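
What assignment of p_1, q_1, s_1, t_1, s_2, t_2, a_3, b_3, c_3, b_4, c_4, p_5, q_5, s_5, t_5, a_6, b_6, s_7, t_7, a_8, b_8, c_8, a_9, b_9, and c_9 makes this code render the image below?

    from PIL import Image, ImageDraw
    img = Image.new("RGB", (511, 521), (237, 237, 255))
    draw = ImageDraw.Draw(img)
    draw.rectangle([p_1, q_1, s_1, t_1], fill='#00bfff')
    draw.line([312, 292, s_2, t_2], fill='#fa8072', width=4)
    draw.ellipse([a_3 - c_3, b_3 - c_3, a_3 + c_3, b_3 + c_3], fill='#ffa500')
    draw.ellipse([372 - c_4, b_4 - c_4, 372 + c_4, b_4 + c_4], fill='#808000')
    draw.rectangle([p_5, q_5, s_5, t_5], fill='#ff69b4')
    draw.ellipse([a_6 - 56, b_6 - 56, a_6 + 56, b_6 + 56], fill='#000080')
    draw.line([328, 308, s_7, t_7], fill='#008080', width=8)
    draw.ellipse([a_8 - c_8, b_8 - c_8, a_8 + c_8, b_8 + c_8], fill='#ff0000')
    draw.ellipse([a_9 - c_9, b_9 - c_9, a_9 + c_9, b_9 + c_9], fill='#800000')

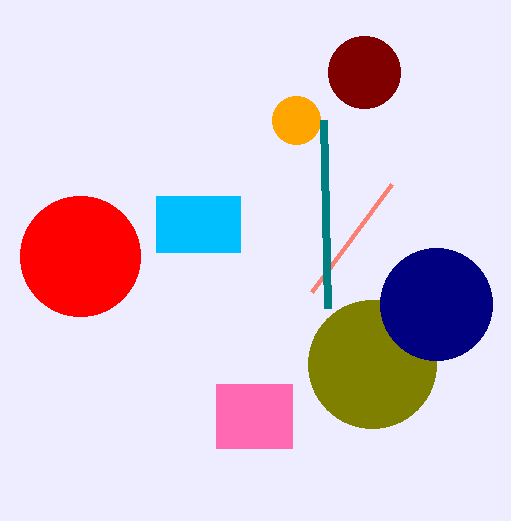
p_1 = 156, q_1 = 196, s_1 = 240, t_1 = 252, s_2 = 392, t_2 = 184, a_3 = 296, b_3 = 120, c_3 = 24, b_4 = 364, c_4 = 64, p_5 = 216, q_5 = 384, s_5 = 292, t_5 = 448, a_6 = 436, b_6 = 304, s_7 = 324, t_7 = 120, a_8 = 80, b_8 = 256, c_8 = 60, a_9 = 364, b_9 = 72, c_9 = 36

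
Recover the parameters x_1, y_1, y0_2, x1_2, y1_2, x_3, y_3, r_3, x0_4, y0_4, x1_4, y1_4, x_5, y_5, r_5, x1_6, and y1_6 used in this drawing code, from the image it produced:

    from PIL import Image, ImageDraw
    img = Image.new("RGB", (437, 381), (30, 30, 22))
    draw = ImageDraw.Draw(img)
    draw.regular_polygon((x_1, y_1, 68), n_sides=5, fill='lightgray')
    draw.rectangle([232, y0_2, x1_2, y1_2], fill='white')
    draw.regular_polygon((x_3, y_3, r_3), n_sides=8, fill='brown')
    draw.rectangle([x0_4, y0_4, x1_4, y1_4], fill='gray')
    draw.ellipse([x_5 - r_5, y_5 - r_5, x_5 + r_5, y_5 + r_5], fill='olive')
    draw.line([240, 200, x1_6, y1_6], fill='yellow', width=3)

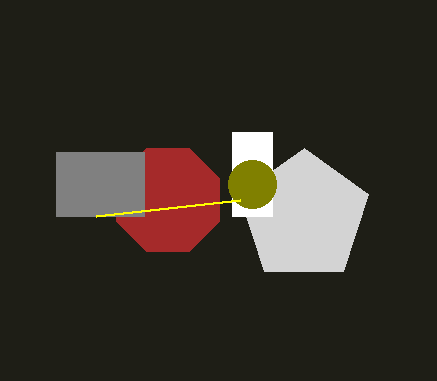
x_1 = 304, y_1 = 216, y0_2 = 132, x1_2 = 272, y1_2 = 216, x_3 = 168, y_3 = 200, r_3 = 56, x0_4 = 56, y0_4 = 152, x1_4 = 144, y1_4 = 216, x_5 = 252, y_5 = 184, r_5 = 24, x1_6 = 96, y1_6 = 216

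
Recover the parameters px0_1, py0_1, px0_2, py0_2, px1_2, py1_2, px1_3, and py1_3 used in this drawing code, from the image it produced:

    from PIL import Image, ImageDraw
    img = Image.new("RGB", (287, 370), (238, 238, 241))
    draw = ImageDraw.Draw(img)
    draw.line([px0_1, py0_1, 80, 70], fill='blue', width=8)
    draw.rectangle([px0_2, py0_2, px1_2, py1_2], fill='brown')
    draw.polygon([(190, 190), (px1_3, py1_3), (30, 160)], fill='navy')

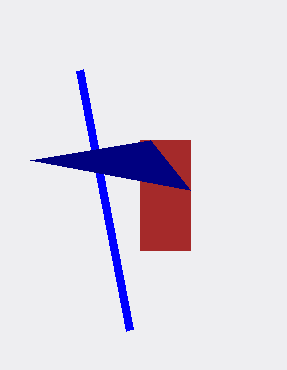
px0_1 = 130
py0_1 = 330
px0_2 = 140
py0_2 = 140
px1_2 = 190
py1_2 = 250
px1_3 = 150
py1_3 = 140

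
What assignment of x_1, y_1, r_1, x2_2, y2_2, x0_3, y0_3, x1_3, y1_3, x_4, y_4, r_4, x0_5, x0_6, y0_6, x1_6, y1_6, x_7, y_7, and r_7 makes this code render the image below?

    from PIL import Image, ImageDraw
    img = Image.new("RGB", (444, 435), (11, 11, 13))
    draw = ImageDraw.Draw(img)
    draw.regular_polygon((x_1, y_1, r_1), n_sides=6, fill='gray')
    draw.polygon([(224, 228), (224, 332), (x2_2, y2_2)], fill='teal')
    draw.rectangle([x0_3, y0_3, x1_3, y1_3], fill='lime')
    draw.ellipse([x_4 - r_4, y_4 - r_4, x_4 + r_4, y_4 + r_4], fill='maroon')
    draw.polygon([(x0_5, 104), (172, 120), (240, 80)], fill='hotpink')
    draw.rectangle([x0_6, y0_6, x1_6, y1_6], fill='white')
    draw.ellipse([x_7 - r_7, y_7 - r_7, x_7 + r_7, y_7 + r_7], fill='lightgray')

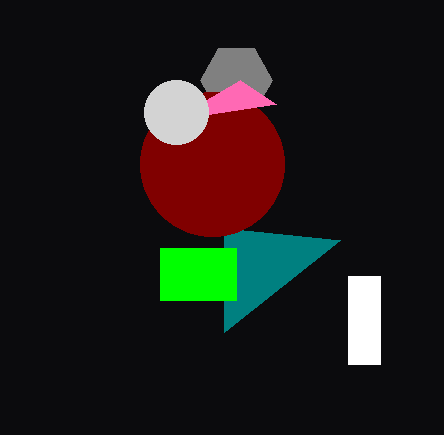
x_1 = 236; y_1 = 80; r_1 = 36; x2_2 = 340; y2_2 = 240; x0_3 = 160; y0_3 = 248; x1_3 = 236; y1_3 = 300; x_4 = 212; y_4 = 164; r_4 = 72; x0_5 = 276; x0_6 = 348; y0_6 = 276; x1_6 = 380; y1_6 = 364; x_7 = 176; y_7 = 112; r_7 = 32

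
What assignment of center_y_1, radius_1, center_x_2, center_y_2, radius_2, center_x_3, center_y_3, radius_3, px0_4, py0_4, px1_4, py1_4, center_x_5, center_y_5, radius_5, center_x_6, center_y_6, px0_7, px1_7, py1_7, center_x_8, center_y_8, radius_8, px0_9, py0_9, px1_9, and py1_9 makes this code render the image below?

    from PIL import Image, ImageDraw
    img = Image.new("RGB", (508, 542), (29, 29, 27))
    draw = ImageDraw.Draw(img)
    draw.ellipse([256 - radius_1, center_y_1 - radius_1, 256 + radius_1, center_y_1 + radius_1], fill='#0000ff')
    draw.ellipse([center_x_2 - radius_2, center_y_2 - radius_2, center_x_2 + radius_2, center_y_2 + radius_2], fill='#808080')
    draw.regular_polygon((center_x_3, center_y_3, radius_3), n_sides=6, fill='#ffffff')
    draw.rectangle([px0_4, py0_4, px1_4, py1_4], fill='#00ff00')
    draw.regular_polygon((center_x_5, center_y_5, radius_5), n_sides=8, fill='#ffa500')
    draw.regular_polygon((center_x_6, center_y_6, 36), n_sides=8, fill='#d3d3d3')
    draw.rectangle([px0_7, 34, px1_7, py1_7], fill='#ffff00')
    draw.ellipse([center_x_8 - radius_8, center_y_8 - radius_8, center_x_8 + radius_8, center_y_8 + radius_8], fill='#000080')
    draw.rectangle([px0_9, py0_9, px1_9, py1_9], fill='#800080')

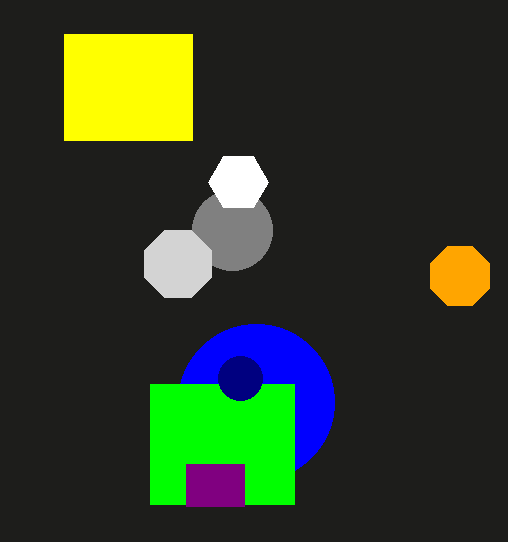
center_y_1 = 402
radius_1 = 78
center_x_2 = 232
center_y_2 = 230
radius_2 = 40
center_x_3 = 238
center_y_3 = 182
radius_3 = 30
px0_4 = 150
py0_4 = 384
px1_4 = 294
py1_4 = 504
center_x_5 = 460
center_y_5 = 276
radius_5 = 32
center_x_6 = 178
center_y_6 = 264
px0_7 = 64
px1_7 = 192
py1_7 = 140
center_x_8 = 240
center_y_8 = 378
radius_8 = 22
px0_9 = 186
py0_9 = 464
px1_9 = 244
py1_9 = 506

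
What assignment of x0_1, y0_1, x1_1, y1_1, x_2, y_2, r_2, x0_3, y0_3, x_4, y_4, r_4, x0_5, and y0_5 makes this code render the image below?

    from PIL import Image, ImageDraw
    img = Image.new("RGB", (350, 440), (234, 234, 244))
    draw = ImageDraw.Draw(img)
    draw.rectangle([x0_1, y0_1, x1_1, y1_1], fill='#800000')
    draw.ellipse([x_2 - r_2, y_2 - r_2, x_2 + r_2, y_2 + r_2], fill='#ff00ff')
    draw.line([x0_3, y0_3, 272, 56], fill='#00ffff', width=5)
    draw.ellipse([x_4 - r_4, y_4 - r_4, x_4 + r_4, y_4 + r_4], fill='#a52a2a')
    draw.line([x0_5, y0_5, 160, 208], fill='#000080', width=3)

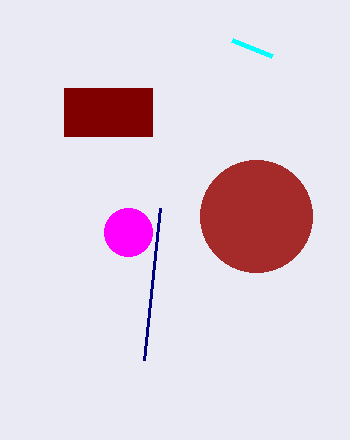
x0_1 = 64
y0_1 = 88
x1_1 = 152
y1_1 = 136
x_2 = 128
y_2 = 232
r_2 = 24
x0_3 = 232
y0_3 = 40
x_4 = 256
y_4 = 216
r_4 = 56
x0_5 = 144
y0_5 = 360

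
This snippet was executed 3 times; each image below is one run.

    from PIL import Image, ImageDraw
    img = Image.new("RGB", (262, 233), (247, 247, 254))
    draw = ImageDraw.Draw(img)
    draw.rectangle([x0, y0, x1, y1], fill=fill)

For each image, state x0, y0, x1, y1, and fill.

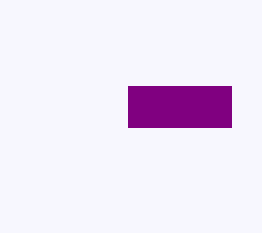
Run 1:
x0 = 128; y0 = 86; x1 = 231; y1 = 127; fill = 'purple'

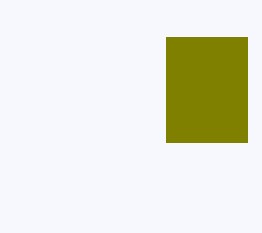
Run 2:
x0 = 166
y0 = 37
x1 = 247
y1 = 142
fill = 'olive'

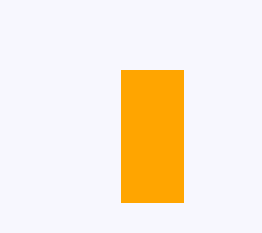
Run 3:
x0 = 121, y0 = 70, x1 = 183, y1 = 202, fill = 'orange'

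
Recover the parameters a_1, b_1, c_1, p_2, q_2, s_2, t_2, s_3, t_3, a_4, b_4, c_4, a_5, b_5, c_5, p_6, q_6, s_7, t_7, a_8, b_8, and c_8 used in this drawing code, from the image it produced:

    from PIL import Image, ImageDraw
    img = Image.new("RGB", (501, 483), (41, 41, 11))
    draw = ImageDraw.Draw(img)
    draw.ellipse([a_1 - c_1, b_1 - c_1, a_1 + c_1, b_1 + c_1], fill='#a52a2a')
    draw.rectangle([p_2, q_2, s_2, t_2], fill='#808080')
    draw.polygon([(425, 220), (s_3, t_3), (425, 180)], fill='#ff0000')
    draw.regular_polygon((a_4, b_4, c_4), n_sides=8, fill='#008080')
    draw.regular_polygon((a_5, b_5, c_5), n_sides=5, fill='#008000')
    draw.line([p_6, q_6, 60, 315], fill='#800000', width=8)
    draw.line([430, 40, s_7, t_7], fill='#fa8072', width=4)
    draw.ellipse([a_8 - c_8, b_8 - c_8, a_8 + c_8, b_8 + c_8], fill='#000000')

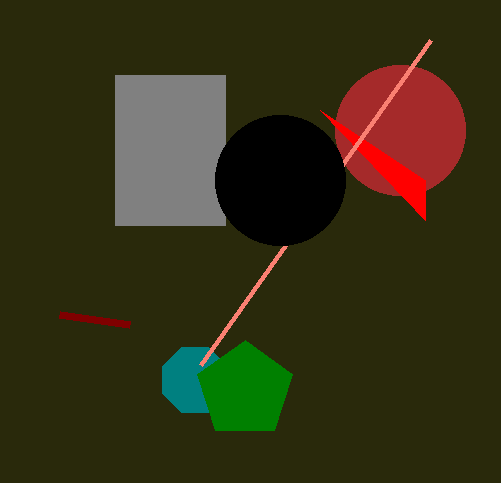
a_1 = 400, b_1 = 130, c_1 = 65, p_2 = 115, q_2 = 75, s_2 = 225, t_2 = 225, s_3 = 320, t_3 = 110, a_4 = 195, b_4 = 380, c_4 = 35, a_5 = 245, b_5 = 390, c_5 = 50, p_6 = 130, q_6 = 325, s_7 = 200, t_7 = 365, a_8 = 280, b_8 = 180, c_8 = 65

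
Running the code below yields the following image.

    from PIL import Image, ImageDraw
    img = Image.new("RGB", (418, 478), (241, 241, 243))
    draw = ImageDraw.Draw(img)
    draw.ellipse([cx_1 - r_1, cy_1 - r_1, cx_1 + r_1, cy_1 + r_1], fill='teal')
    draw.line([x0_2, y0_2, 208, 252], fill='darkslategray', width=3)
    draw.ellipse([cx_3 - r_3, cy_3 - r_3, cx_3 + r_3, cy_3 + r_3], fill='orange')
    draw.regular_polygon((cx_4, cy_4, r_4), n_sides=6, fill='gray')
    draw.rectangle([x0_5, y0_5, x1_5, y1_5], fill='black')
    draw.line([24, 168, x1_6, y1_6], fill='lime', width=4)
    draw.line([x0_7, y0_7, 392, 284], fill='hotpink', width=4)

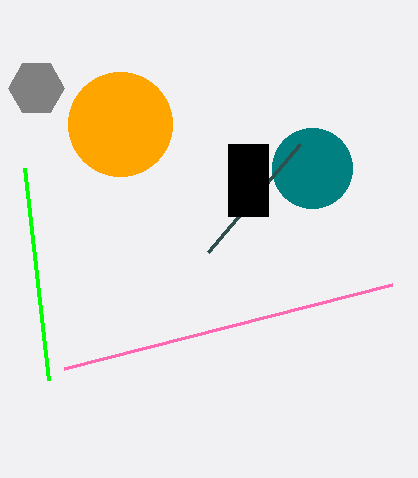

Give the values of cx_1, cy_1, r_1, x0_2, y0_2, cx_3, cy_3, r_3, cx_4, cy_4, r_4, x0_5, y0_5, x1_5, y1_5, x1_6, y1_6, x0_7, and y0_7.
cx_1 = 312; cy_1 = 168; r_1 = 40; x0_2 = 300; y0_2 = 144; cx_3 = 120; cy_3 = 124; r_3 = 52; cx_4 = 36; cy_4 = 88; r_4 = 28; x0_5 = 228; y0_5 = 144; x1_5 = 268; y1_5 = 216; x1_6 = 48; y1_6 = 380; x0_7 = 64; y0_7 = 368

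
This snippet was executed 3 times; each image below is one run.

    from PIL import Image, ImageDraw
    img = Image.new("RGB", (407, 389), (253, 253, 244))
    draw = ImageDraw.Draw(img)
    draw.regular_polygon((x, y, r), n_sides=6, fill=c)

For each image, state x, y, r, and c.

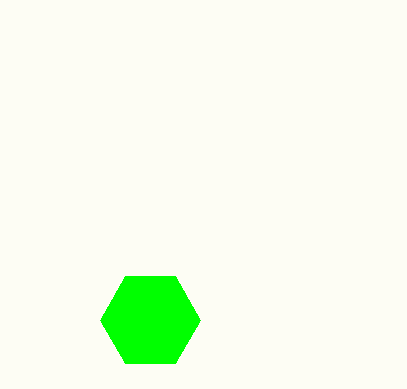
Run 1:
x = 150, y = 320, r = 50, c = 'lime'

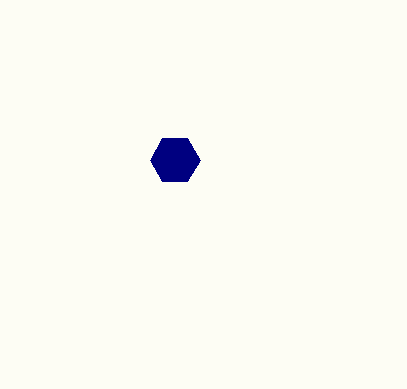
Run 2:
x = 175
y = 160
r = 25
c = 'navy'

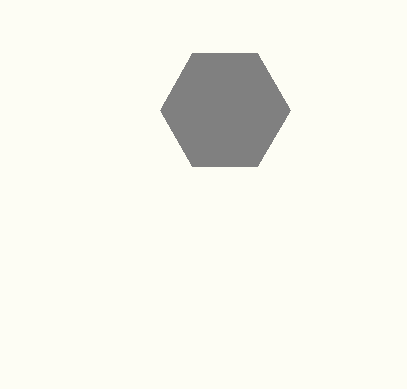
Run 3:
x = 225; y = 110; r = 65; c = 'gray'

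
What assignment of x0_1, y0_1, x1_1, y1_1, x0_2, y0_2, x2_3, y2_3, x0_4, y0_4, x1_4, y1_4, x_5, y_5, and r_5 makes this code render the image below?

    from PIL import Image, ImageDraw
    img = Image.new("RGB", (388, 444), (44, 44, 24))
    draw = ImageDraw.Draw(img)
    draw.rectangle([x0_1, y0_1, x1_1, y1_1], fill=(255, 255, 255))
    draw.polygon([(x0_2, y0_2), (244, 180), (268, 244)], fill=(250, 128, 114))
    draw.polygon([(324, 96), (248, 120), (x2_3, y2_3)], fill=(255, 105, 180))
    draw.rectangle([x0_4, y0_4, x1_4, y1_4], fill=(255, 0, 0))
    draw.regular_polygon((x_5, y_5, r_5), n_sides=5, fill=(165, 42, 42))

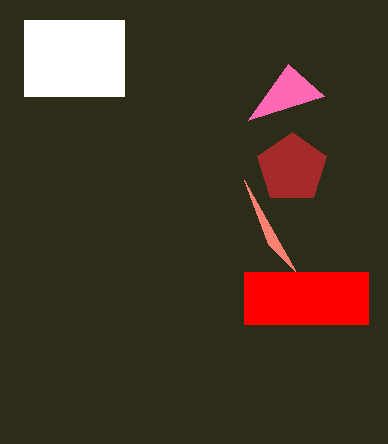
x0_1 = 24; y0_1 = 20; x1_1 = 124; y1_1 = 96; x0_2 = 296; y0_2 = 272; x2_3 = 288; y2_3 = 64; x0_4 = 244; y0_4 = 272; x1_4 = 368; y1_4 = 324; x_5 = 292; y_5 = 168; r_5 = 36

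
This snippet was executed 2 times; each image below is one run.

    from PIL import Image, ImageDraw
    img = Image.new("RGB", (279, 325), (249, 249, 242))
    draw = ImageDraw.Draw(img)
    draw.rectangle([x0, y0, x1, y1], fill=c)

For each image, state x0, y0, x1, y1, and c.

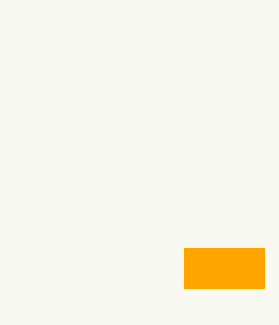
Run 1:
x0 = 184
y0 = 248
x1 = 264
y1 = 288
c = 'orange'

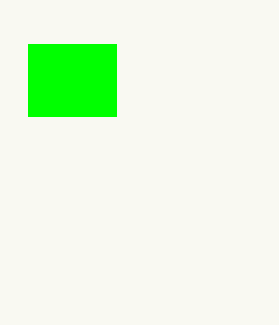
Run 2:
x0 = 28
y0 = 44
x1 = 116
y1 = 116
c = 'lime'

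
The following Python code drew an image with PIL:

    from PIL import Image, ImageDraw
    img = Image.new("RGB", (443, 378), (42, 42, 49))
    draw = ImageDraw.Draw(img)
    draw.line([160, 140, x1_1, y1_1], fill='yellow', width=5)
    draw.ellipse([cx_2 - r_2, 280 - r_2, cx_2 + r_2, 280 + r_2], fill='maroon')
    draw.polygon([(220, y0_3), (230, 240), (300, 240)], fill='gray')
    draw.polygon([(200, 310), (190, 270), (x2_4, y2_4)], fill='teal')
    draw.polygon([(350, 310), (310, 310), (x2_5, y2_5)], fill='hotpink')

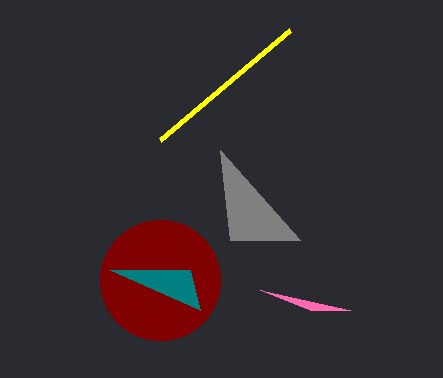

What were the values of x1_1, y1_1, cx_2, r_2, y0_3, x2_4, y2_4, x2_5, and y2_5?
x1_1 = 290, y1_1 = 30, cx_2 = 160, r_2 = 60, y0_3 = 150, x2_4 = 110, y2_4 = 270, x2_5 = 260, y2_5 = 290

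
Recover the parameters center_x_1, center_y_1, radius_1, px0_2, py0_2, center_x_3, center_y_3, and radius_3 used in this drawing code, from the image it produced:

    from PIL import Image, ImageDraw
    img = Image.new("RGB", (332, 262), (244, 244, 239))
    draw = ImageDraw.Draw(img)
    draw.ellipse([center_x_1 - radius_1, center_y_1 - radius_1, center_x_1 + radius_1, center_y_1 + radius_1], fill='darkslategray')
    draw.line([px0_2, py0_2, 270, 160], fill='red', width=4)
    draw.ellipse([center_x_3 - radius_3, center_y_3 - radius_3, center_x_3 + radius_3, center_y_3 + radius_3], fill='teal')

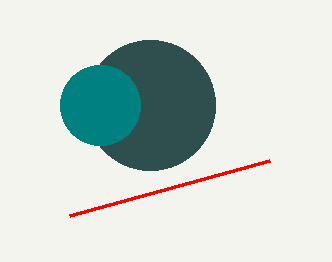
center_x_1 = 150; center_y_1 = 105; radius_1 = 65; px0_2 = 70; py0_2 = 215; center_x_3 = 100; center_y_3 = 105; radius_3 = 40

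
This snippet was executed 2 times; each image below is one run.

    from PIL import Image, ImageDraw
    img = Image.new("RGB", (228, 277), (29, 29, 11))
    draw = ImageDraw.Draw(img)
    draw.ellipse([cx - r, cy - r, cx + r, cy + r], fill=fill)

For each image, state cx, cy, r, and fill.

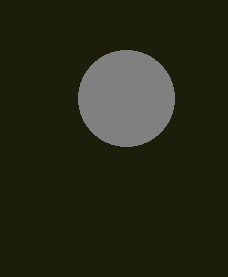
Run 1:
cx = 126, cy = 98, r = 48, fill = 'gray'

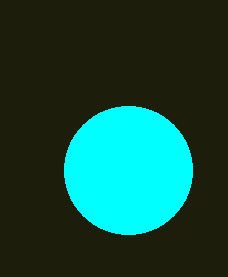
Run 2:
cx = 128; cy = 170; r = 64; fill = 'cyan'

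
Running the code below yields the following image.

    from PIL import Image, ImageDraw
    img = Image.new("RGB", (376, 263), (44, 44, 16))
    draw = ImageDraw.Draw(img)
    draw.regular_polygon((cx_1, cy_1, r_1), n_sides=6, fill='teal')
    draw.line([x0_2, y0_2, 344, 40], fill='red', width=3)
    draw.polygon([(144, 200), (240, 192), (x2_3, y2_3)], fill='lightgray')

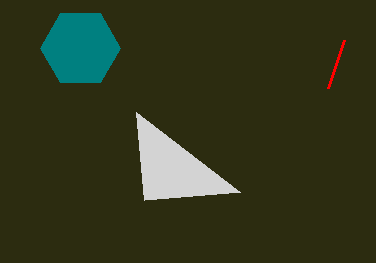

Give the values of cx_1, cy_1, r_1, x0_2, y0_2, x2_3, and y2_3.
cx_1 = 80; cy_1 = 48; r_1 = 40; x0_2 = 328; y0_2 = 88; x2_3 = 136; y2_3 = 112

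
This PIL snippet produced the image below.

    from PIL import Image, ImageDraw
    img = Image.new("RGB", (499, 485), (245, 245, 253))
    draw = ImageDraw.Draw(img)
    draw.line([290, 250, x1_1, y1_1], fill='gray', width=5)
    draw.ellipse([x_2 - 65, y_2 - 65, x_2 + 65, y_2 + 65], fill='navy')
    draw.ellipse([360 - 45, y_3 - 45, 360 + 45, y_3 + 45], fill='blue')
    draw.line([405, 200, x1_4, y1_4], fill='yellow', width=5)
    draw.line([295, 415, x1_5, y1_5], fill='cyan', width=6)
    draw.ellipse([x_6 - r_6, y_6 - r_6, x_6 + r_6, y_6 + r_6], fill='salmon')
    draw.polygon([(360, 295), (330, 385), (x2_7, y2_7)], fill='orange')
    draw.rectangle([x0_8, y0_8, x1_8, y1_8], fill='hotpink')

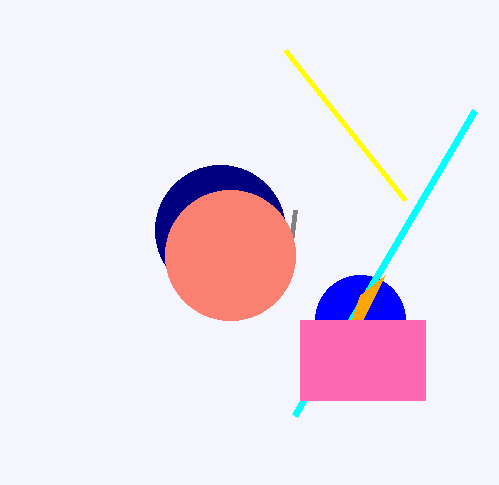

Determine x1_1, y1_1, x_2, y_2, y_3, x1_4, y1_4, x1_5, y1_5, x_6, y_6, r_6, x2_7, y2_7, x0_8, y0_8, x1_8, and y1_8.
x1_1 = 295; y1_1 = 210; x_2 = 220; y_2 = 230; y_3 = 320; x1_4 = 285; y1_4 = 50; x1_5 = 475; y1_5 = 110; x_6 = 230; y_6 = 255; r_6 = 65; x2_7 = 385; y2_7 = 275; x0_8 = 300; y0_8 = 320; x1_8 = 425; y1_8 = 400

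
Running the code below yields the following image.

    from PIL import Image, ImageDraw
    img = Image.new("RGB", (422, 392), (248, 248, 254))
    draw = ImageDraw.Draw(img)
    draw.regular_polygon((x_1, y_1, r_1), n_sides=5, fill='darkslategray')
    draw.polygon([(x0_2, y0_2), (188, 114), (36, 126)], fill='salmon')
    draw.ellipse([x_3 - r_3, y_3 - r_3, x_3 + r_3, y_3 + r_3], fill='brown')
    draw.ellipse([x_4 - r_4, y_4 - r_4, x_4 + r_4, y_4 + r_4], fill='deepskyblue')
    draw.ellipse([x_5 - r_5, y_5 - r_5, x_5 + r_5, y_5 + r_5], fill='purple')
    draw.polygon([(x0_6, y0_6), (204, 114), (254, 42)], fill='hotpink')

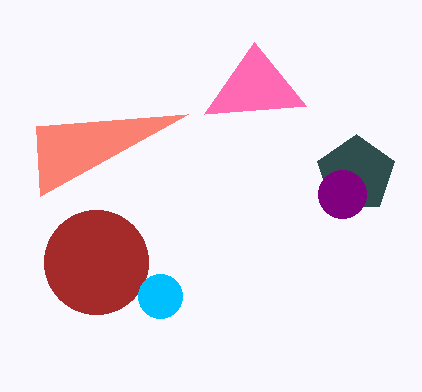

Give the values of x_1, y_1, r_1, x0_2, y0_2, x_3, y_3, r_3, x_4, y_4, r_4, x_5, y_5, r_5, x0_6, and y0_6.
x_1 = 356
y_1 = 174
r_1 = 40
x0_2 = 40
y0_2 = 196
x_3 = 96
y_3 = 262
r_3 = 52
x_4 = 160
y_4 = 296
r_4 = 22
x_5 = 342
y_5 = 194
r_5 = 24
x0_6 = 306
y0_6 = 106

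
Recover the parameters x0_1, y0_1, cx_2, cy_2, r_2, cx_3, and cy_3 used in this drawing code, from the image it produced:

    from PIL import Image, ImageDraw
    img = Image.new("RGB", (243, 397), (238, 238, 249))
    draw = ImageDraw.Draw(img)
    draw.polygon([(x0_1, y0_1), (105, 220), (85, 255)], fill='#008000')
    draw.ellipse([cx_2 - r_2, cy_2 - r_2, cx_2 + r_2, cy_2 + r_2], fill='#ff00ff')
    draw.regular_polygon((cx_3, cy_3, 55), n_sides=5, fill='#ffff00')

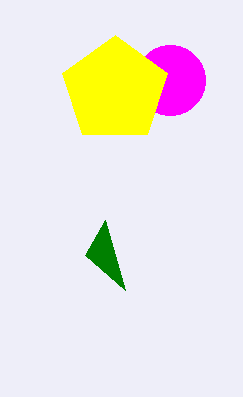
x0_1 = 125
y0_1 = 290
cx_2 = 170
cy_2 = 80
r_2 = 35
cx_3 = 115
cy_3 = 90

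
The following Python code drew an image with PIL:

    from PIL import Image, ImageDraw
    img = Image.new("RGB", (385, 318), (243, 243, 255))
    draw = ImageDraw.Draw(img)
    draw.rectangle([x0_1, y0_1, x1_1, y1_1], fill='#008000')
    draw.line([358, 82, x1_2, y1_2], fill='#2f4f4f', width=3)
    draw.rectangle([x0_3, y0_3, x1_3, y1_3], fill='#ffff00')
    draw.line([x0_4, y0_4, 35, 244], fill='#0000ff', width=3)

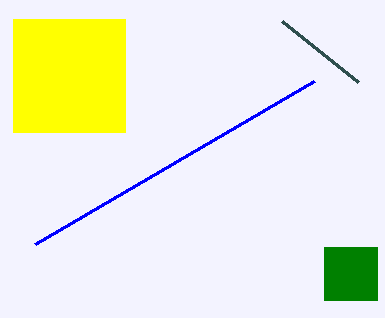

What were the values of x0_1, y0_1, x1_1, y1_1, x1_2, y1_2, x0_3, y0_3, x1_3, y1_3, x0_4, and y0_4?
x0_1 = 324, y0_1 = 247, x1_1 = 377, y1_1 = 300, x1_2 = 282, y1_2 = 21, x0_3 = 13, y0_3 = 19, x1_3 = 125, y1_3 = 132, x0_4 = 314, y0_4 = 81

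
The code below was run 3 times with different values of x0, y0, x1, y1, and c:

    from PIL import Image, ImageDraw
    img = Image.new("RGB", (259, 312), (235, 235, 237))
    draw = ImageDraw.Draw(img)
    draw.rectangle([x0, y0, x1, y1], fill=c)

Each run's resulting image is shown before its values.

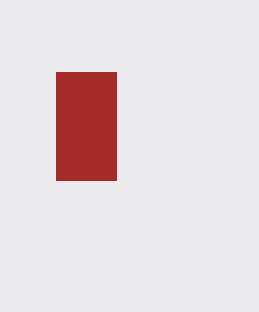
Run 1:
x0 = 56; y0 = 72; x1 = 116; y1 = 180; c = 'brown'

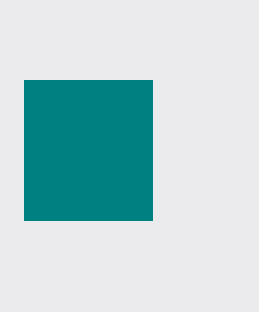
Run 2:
x0 = 24
y0 = 80
x1 = 152
y1 = 220
c = 'teal'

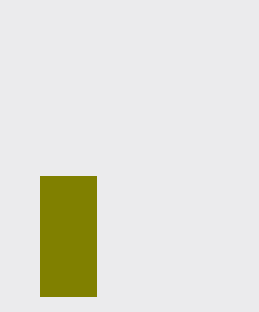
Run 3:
x0 = 40, y0 = 176, x1 = 96, y1 = 296, c = 'olive'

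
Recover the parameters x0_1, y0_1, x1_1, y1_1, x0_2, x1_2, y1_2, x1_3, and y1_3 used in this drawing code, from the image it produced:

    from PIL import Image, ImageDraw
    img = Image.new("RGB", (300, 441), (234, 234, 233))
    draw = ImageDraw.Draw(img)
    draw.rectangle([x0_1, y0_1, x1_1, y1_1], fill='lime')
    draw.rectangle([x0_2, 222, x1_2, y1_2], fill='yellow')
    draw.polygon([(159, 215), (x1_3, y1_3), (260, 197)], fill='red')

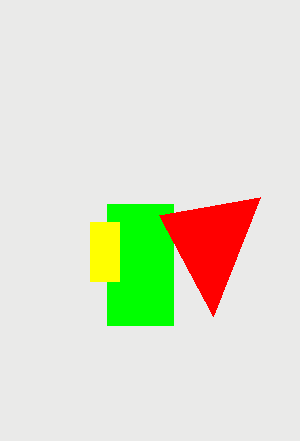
x0_1 = 107; y0_1 = 204; x1_1 = 173; y1_1 = 325; x0_2 = 90; x1_2 = 119; y1_2 = 281; x1_3 = 213; y1_3 = 316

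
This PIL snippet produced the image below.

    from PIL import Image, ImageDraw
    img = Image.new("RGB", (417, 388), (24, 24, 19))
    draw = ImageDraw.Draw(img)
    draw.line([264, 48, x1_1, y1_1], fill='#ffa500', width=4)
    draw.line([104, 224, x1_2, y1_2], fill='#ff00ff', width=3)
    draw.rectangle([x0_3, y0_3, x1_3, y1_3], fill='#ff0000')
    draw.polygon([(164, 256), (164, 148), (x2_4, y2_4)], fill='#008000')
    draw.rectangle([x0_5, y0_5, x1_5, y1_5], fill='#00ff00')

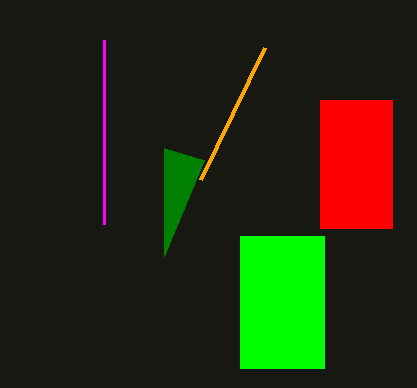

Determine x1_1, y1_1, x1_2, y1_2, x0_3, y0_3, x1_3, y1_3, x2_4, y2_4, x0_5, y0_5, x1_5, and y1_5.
x1_1 = 200; y1_1 = 180; x1_2 = 104; y1_2 = 40; x0_3 = 320; y0_3 = 100; x1_3 = 392; y1_3 = 228; x2_4 = 204; y2_4 = 160; x0_5 = 240; y0_5 = 236; x1_5 = 324; y1_5 = 368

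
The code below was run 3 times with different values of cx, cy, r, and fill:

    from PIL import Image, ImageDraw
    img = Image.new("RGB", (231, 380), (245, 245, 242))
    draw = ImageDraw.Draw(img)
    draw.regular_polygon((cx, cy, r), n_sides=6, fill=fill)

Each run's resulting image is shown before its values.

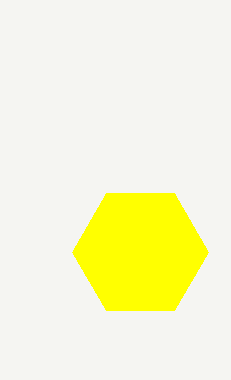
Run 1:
cx = 140
cy = 252
r = 68
fill = 'yellow'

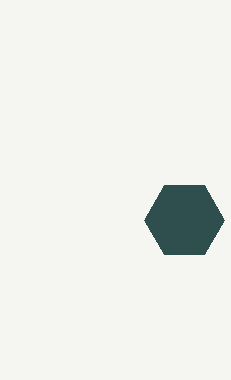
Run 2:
cx = 184, cy = 220, r = 40, fill = 'darkslategray'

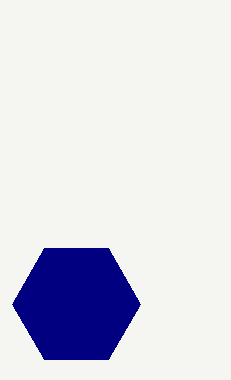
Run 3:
cx = 76, cy = 304, r = 64, fill = 'navy'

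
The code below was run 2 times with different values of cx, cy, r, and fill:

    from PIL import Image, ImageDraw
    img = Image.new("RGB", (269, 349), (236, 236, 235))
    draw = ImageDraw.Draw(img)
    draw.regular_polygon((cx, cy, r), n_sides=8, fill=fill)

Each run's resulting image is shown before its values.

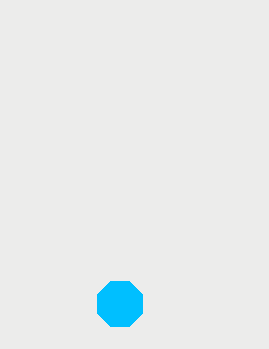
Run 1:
cx = 120; cy = 304; r = 24; fill = 'deepskyblue'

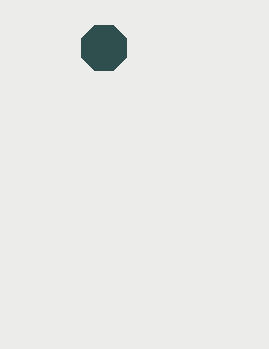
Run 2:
cx = 104, cy = 48, r = 24, fill = 'darkslategray'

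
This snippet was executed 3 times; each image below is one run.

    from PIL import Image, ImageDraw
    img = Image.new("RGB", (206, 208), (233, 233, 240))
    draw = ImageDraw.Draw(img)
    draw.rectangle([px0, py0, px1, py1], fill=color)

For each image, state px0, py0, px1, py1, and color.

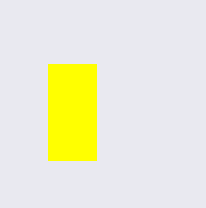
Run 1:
px0 = 48, py0 = 64, px1 = 96, py1 = 160, color = 'yellow'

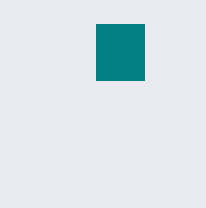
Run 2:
px0 = 96
py0 = 24
px1 = 144
py1 = 80
color = 'teal'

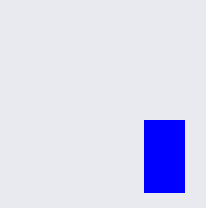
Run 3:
px0 = 144; py0 = 120; px1 = 184; py1 = 192; color = 'blue'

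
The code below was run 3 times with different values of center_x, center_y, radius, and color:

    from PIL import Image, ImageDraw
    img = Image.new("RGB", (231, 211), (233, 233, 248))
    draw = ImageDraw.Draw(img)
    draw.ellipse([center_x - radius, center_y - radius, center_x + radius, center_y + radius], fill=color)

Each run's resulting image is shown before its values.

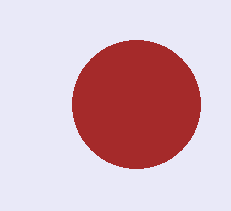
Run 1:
center_x = 136, center_y = 104, radius = 64, color = 'brown'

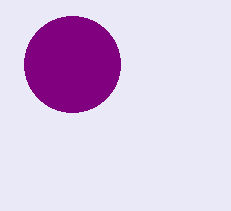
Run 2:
center_x = 72
center_y = 64
radius = 48
color = 'purple'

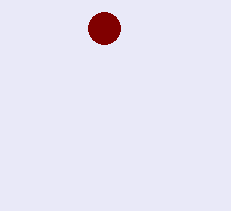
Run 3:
center_x = 104; center_y = 28; radius = 16; color = 'maroon'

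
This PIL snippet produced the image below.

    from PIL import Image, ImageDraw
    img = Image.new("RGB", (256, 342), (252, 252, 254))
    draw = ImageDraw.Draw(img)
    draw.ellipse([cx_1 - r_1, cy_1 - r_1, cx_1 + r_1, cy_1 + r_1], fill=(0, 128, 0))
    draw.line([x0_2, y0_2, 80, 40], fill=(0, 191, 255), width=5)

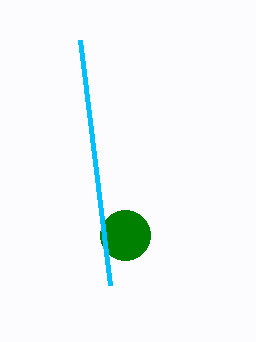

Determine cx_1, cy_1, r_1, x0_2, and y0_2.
cx_1 = 125
cy_1 = 235
r_1 = 25
x0_2 = 110
y0_2 = 285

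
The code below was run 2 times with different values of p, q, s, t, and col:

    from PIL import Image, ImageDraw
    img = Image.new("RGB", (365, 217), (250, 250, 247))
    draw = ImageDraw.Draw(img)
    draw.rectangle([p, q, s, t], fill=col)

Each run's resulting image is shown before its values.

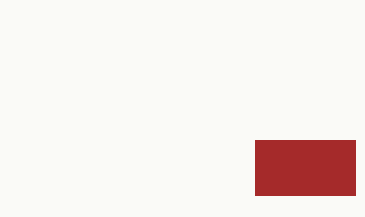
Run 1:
p = 255; q = 140; s = 355; t = 195; col = 'brown'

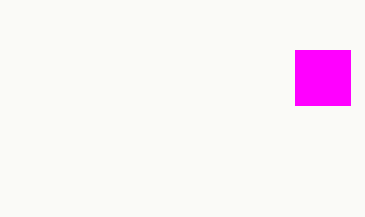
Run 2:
p = 295; q = 50; s = 350; t = 105; col = 'magenta'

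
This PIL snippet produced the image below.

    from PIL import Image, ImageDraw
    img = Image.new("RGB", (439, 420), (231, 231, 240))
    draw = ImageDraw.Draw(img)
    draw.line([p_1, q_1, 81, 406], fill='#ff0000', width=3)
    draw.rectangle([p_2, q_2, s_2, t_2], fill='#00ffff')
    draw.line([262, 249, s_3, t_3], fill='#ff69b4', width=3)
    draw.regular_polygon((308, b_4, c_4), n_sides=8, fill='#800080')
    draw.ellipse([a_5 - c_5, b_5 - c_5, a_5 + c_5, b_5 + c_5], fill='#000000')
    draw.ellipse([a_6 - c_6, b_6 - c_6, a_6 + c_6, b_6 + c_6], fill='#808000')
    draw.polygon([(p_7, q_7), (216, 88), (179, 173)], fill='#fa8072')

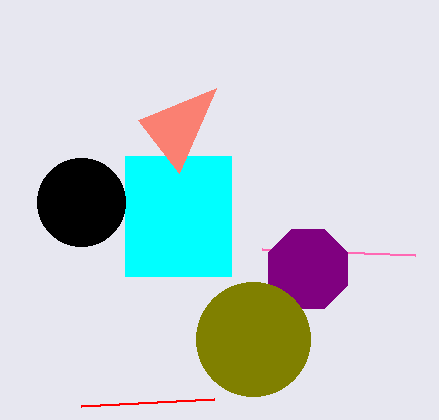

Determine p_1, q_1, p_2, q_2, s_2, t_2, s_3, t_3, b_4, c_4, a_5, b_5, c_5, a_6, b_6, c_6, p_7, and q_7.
p_1 = 214
q_1 = 399
p_2 = 125
q_2 = 156
s_2 = 231
t_2 = 276
s_3 = 415
t_3 = 255
b_4 = 269
c_4 = 43
a_5 = 81
b_5 = 202
c_5 = 44
a_6 = 253
b_6 = 339
c_6 = 57
p_7 = 138
q_7 = 120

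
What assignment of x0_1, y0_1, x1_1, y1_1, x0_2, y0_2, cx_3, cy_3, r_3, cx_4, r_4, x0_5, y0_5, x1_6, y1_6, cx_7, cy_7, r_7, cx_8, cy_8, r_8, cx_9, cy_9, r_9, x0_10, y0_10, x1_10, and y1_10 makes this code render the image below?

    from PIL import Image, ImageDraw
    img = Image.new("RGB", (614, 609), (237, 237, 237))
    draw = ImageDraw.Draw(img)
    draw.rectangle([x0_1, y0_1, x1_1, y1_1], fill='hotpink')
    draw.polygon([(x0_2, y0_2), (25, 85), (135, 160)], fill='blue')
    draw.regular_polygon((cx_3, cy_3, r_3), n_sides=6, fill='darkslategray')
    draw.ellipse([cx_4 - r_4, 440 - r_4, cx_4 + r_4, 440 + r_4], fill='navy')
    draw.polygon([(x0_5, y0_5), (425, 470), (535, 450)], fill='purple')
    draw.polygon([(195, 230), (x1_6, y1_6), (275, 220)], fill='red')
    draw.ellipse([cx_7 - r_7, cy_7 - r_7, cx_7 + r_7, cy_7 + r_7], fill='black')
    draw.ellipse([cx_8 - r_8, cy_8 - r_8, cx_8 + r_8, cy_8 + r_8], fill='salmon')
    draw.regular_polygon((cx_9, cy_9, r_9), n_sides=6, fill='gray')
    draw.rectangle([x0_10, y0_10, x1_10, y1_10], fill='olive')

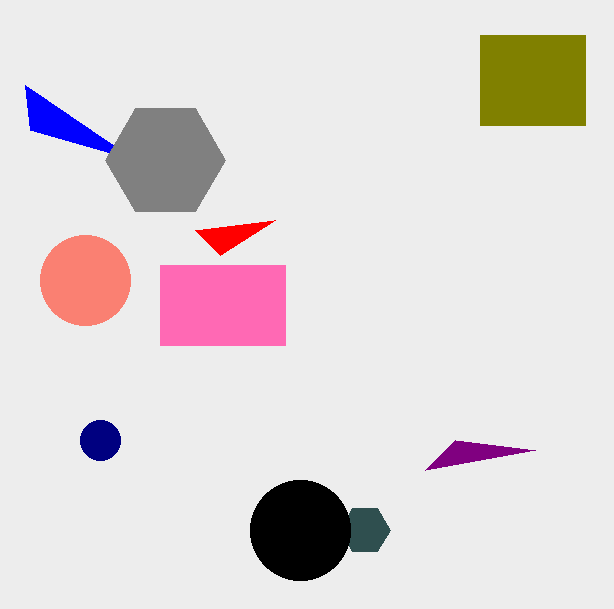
x0_1 = 160; y0_1 = 265; x1_1 = 285; y1_1 = 345; x0_2 = 30; y0_2 = 130; cx_3 = 365; cy_3 = 530; r_3 = 25; cx_4 = 100; r_4 = 20; x0_5 = 455; y0_5 = 440; x1_6 = 220; y1_6 = 255; cx_7 = 300; cy_7 = 530; r_7 = 50; cx_8 = 85; cy_8 = 280; r_8 = 45; cx_9 = 165; cy_9 = 160; r_9 = 60; x0_10 = 480; y0_10 = 35; x1_10 = 585; y1_10 = 125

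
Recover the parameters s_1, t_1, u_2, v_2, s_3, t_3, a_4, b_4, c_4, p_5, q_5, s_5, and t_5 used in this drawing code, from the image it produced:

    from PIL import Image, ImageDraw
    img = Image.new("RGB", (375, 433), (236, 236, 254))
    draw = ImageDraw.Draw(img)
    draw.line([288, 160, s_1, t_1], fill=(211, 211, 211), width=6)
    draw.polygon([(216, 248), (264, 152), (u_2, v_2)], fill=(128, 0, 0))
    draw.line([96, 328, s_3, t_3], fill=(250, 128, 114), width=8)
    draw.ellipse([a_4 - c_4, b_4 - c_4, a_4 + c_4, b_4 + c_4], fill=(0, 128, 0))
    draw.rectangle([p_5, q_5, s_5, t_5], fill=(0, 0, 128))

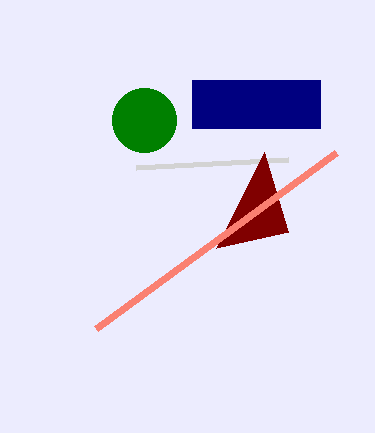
s_1 = 136; t_1 = 168; u_2 = 288; v_2 = 232; s_3 = 336; t_3 = 152; a_4 = 144; b_4 = 120; c_4 = 32; p_5 = 192; q_5 = 80; s_5 = 320; t_5 = 128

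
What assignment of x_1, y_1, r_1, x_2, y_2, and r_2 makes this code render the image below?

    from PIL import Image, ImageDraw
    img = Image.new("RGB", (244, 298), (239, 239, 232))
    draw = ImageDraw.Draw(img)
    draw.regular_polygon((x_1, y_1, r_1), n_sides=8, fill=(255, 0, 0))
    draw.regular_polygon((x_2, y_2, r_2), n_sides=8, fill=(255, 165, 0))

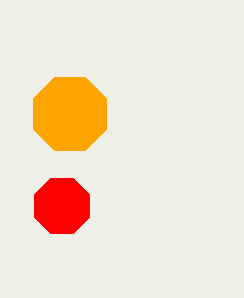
x_1 = 62
y_1 = 206
r_1 = 30
x_2 = 70
y_2 = 114
r_2 = 40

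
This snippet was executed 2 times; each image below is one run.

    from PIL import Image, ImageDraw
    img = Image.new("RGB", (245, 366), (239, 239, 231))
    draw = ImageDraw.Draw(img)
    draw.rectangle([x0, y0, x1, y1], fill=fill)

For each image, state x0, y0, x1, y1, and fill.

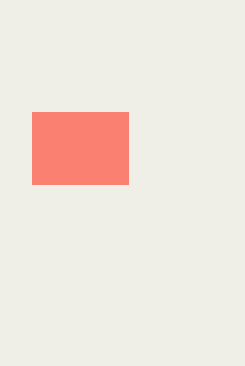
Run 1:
x0 = 32; y0 = 112; x1 = 128; y1 = 184; fill = 'salmon'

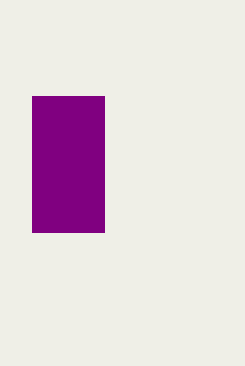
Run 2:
x0 = 32; y0 = 96; x1 = 104; y1 = 232; fill = 'purple'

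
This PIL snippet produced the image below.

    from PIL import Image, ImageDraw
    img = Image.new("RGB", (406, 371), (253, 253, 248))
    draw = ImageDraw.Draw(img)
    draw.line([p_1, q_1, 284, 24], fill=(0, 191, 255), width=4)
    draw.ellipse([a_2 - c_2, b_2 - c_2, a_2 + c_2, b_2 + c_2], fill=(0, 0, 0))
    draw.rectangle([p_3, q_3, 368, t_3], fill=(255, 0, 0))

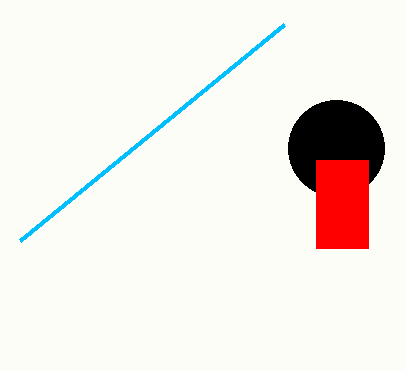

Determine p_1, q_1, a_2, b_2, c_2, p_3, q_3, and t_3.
p_1 = 20; q_1 = 240; a_2 = 336; b_2 = 148; c_2 = 48; p_3 = 316; q_3 = 160; t_3 = 248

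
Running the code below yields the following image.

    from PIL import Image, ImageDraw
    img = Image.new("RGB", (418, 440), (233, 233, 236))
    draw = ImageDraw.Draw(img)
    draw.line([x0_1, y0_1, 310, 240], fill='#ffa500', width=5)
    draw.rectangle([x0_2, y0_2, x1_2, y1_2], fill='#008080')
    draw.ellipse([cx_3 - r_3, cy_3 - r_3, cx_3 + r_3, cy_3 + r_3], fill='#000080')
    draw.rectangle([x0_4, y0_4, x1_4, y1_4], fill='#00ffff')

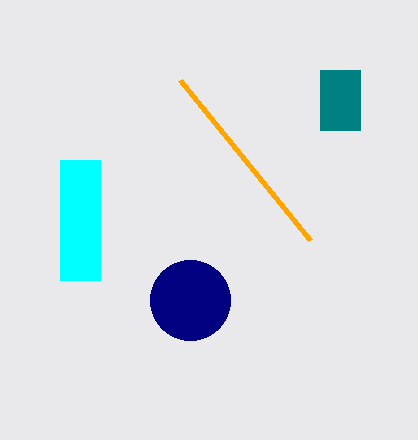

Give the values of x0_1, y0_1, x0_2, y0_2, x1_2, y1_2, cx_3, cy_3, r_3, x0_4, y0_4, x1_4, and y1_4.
x0_1 = 180; y0_1 = 80; x0_2 = 320; y0_2 = 70; x1_2 = 360; y1_2 = 130; cx_3 = 190; cy_3 = 300; r_3 = 40; x0_4 = 60; y0_4 = 160; x1_4 = 100; y1_4 = 280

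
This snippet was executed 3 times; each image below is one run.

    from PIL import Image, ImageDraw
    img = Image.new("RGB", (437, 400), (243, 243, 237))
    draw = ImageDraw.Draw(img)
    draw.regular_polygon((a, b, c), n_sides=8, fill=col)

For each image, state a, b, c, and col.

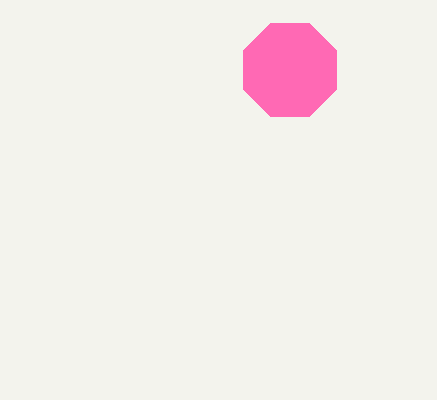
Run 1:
a = 290, b = 70, c = 50, col = 'hotpink'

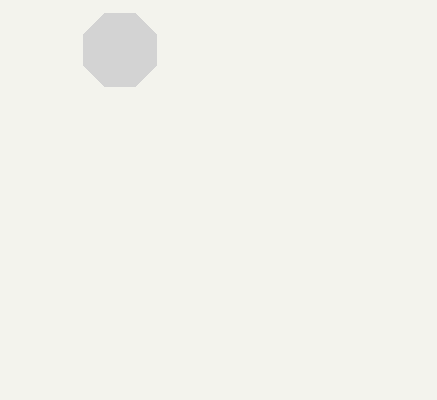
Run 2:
a = 120, b = 50, c = 40, col = 'lightgray'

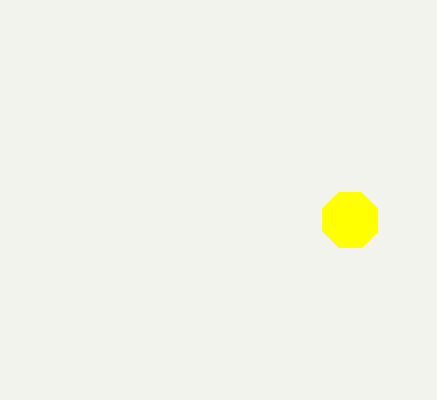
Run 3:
a = 350
b = 220
c = 30
col = 'yellow'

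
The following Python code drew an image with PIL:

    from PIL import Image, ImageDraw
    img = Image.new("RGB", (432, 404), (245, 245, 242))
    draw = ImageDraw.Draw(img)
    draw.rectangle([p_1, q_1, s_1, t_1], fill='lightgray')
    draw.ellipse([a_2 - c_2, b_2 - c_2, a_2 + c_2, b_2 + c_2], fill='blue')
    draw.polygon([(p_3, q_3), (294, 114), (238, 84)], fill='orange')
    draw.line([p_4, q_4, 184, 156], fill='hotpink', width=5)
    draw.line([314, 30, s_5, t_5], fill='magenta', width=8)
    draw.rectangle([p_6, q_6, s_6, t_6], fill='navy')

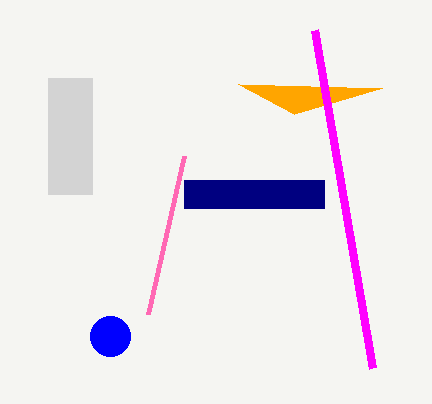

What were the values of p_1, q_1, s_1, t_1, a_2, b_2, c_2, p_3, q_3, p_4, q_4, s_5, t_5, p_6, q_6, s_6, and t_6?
p_1 = 48
q_1 = 78
s_1 = 92
t_1 = 194
a_2 = 110
b_2 = 336
c_2 = 20
p_3 = 382
q_3 = 88
p_4 = 148
q_4 = 314
s_5 = 372
t_5 = 368
p_6 = 184
q_6 = 180
s_6 = 324
t_6 = 208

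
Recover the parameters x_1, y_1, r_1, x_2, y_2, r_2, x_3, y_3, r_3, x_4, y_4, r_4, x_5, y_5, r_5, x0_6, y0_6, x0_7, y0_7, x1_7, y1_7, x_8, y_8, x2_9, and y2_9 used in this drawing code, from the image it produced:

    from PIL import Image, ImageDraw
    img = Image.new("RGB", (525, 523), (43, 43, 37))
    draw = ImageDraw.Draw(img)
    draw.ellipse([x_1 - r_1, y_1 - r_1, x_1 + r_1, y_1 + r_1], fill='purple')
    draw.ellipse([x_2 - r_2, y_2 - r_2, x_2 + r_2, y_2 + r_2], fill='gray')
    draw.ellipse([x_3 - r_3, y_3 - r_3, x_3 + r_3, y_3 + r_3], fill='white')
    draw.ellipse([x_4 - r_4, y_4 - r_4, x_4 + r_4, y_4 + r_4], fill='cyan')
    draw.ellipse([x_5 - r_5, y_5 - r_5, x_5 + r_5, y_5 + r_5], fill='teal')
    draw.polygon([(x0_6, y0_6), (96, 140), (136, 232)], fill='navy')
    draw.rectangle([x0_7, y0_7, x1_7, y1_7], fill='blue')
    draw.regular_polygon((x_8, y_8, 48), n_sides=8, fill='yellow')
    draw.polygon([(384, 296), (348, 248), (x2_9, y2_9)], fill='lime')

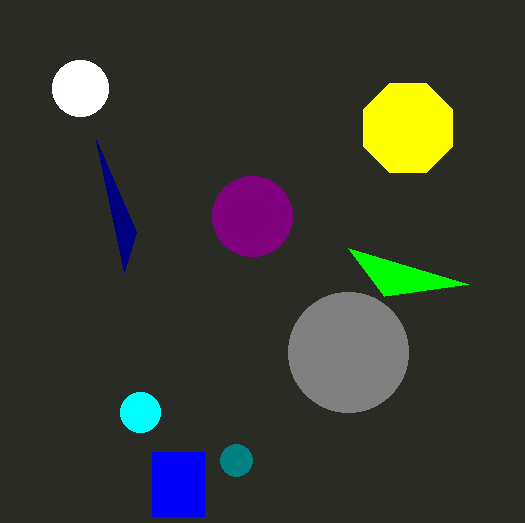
x_1 = 252
y_1 = 216
r_1 = 40
x_2 = 348
y_2 = 352
r_2 = 60
x_3 = 80
y_3 = 88
r_3 = 28
x_4 = 140
y_4 = 412
r_4 = 20
x_5 = 236
y_5 = 460
r_5 = 16
x0_6 = 124
y0_6 = 272
x0_7 = 152
y0_7 = 452
x1_7 = 204
y1_7 = 516
x_8 = 408
y_8 = 128
x2_9 = 468
y2_9 = 284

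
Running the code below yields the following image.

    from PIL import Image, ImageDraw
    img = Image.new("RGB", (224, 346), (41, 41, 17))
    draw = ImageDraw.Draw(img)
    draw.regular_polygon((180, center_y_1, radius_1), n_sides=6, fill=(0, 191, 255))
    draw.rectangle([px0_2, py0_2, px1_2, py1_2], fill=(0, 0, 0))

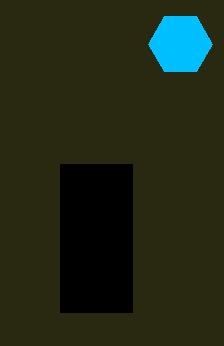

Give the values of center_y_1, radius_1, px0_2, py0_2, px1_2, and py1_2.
center_y_1 = 44, radius_1 = 32, px0_2 = 60, py0_2 = 164, px1_2 = 132, py1_2 = 312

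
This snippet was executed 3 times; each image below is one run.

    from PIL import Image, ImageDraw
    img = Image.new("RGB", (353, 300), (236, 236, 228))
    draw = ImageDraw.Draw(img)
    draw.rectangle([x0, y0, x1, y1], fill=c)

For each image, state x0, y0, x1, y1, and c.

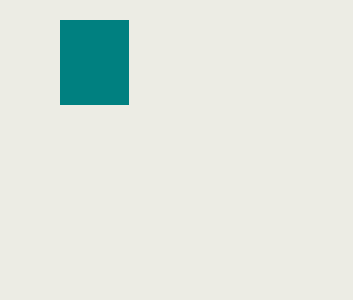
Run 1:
x0 = 60, y0 = 20, x1 = 128, y1 = 104, c = 'teal'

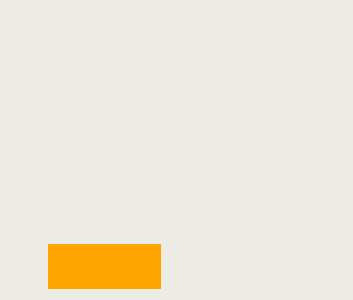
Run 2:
x0 = 48; y0 = 244; x1 = 160; y1 = 288; c = 'orange'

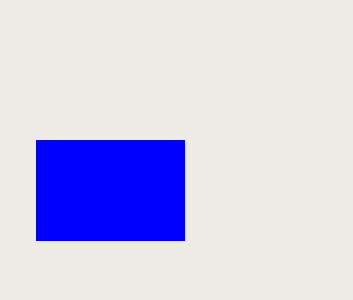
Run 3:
x0 = 36, y0 = 140, x1 = 184, y1 = 240, c = 'blue'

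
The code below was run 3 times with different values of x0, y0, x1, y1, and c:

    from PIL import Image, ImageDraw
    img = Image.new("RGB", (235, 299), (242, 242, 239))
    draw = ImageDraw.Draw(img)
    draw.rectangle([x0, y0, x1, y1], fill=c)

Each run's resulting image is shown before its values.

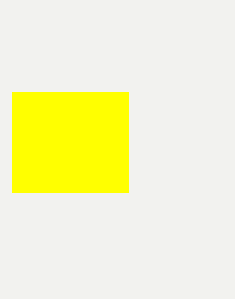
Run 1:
x0 = 12
y0 = 92
x1 = 128
y1 = 192
c = 'yellow'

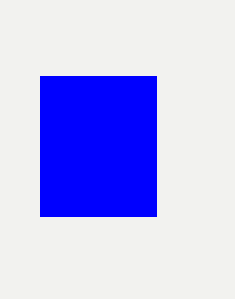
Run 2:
x0 = 40, y0 = 76, x1 = 156, y1 = 216, c = 'blue'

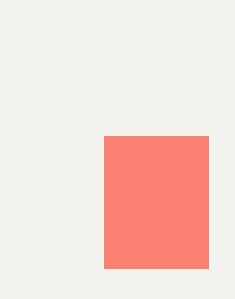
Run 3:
x0 = 104, y0 = 136, x1 = 208, y1 = 268, c = 'salmon'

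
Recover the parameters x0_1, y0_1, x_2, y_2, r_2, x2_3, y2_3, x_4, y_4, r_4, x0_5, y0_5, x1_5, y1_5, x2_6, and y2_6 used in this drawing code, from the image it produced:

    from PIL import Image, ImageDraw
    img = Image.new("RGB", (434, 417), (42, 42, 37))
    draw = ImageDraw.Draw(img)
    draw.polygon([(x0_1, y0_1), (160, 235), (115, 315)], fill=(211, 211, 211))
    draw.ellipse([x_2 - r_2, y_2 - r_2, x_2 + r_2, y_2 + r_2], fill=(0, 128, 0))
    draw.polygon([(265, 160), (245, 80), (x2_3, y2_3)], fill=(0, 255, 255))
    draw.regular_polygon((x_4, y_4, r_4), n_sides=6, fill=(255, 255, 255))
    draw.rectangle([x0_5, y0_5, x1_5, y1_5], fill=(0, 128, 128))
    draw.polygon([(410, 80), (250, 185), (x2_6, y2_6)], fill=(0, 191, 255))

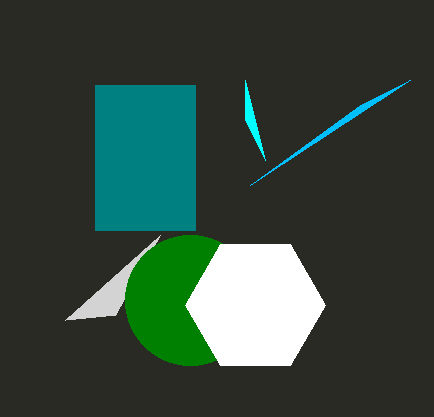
x0_1 = 65; y0_1 = 320; x_2 = 190; y_2 = 300; r_2 = 65; x2_3 = 245; y2_3 = 120; x_4 = 255; y_4 = 305; r_4 = 70; x0_5 = 95; y0_5 = 85; x1_5 = 195; y1_5 = 230; x2_6 = 360; y2_6 = 105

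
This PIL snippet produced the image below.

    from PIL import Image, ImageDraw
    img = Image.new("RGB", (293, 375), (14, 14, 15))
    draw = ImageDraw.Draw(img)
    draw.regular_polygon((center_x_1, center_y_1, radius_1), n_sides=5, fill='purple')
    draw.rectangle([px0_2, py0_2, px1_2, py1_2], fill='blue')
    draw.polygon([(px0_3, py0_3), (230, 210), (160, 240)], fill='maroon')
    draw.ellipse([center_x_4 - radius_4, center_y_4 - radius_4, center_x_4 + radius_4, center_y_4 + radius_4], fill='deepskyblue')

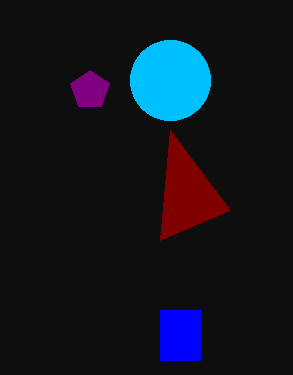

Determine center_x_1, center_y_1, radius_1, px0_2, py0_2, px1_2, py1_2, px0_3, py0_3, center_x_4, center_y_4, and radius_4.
center_x_1 = 90, center_y_1 = 90, radius_1 = 20, px0_2 = 160, py0_2 = 310, px1_2 = 200, py1_2 = 360, px0_3 = 170, py0_3 = 130, center_x_4 = 170, center_y_4 = 80, radius_4 = 40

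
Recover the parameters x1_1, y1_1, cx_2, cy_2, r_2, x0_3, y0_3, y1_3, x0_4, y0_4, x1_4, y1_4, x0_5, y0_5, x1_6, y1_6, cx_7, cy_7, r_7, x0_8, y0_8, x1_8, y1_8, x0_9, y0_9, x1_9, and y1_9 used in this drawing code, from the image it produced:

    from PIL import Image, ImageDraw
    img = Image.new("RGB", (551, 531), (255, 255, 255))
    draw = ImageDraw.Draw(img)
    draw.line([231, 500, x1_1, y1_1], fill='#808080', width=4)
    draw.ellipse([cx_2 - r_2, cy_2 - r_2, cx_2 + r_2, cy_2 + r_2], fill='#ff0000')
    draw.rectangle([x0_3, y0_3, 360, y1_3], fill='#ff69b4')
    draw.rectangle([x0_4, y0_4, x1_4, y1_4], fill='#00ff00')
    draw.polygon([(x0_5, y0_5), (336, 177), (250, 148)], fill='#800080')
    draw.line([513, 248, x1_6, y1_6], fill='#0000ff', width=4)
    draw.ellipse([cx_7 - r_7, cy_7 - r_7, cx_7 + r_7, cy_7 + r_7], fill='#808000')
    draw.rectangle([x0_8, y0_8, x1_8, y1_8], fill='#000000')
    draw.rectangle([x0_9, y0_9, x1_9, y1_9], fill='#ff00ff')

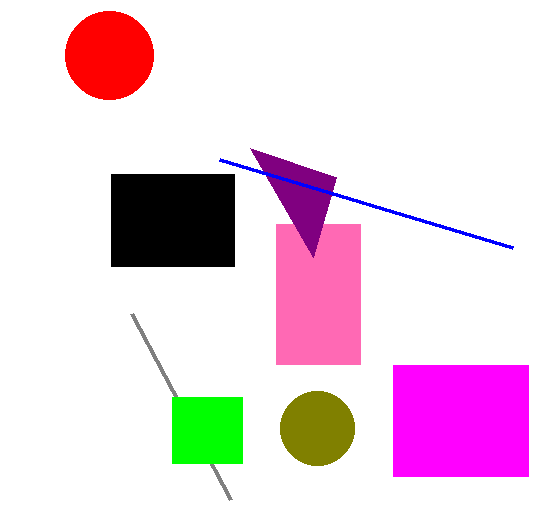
x1_1 = 132, y1_1 = 314, cx_2 = 109, cy_2 = 55, r_2 = 44, x0_3 = 276, y0_3 = 224, y1_3 = 364, x0_4 = 172, y0_4 = 397, x1_4 = 242, y1_4 = 463, x0_5 = 313, y0_5 = 257, x1_6 = 220, y1_6 = 160, cx_7 = 317, cy_7 = 428, r_7 = 37, x0_8 = 111, y0_8 = 174, x1_8 = 234, y1_8 = 266, x0_9 = 393, y0_9 = 365, x1_9 = 528, y1_9 = 476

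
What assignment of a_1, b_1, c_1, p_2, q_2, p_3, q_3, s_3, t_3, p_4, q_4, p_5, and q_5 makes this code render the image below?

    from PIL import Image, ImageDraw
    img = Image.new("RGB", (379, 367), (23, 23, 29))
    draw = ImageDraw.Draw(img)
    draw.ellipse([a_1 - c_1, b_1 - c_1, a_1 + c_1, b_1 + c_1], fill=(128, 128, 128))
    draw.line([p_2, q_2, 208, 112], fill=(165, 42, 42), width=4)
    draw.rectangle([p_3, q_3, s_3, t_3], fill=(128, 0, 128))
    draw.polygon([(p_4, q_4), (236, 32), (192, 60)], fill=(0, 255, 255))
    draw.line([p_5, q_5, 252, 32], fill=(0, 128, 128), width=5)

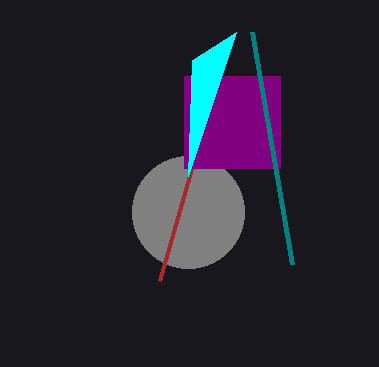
a_1 = 188
b_1 = 212
c_1 = 56
p_2 = 160
q_2 = 280
p_3 = 184
q_3 = 76
s_3 = 280
t_3 = 168
p_4 = 188
q_4 = 176
p_5 = 292
q_5 = 264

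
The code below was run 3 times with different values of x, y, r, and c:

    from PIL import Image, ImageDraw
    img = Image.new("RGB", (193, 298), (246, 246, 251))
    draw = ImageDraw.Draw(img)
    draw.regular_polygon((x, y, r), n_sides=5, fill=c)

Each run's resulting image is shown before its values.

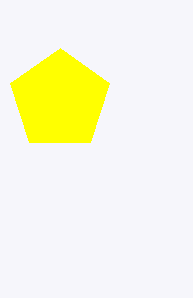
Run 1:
x = 60
y = 100
r = 52
c = 'yellow'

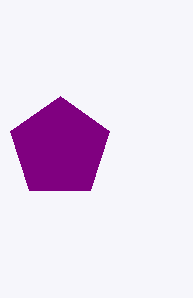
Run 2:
x = 60
y = 148
r = 52
c = 'purple'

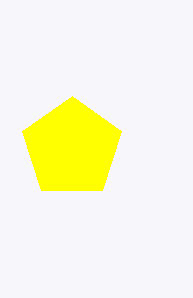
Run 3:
x = 72, y = 148, r = 52, c = 'yellow'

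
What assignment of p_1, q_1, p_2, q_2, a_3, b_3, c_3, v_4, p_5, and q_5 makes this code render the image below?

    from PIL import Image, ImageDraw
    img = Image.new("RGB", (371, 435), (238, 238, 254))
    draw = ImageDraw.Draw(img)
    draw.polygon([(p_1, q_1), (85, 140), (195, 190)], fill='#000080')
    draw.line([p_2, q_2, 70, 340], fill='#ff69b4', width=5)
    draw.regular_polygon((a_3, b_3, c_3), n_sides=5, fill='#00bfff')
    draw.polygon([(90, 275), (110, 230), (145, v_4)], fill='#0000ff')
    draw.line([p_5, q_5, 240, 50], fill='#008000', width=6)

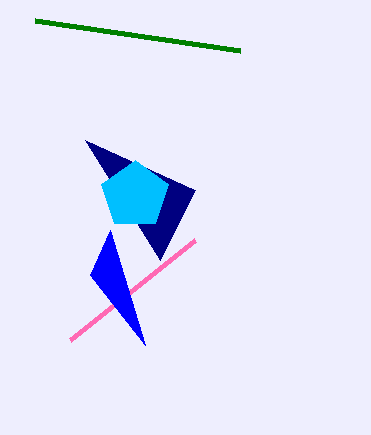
p_1 = 160
q_1 = 260
p_2 = 195
q_2 = 240
a_3 = 135
b_3 = 195
c_3 = 35
v_4 = 345
p_5 = 35
q_5 = 20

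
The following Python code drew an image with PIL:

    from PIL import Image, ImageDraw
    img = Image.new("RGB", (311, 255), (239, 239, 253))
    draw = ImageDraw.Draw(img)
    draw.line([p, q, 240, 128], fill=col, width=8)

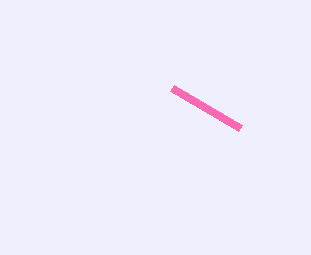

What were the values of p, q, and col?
p = 172, q = 88, col = 'hotpink'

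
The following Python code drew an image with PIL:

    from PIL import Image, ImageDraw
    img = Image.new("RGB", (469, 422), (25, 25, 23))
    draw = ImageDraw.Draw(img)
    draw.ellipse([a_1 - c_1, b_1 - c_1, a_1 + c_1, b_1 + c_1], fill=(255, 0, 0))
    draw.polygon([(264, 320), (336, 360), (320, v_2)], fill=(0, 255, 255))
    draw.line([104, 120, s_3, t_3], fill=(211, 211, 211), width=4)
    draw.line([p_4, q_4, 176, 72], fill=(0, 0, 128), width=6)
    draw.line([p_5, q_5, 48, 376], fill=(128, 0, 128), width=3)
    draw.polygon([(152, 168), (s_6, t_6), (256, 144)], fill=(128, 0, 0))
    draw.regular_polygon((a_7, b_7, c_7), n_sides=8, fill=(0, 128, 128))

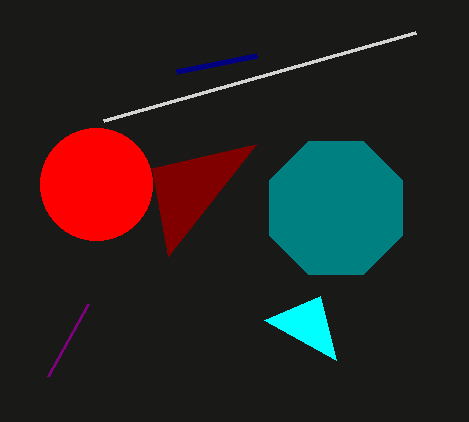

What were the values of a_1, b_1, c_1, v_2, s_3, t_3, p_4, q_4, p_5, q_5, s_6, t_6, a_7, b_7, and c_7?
a_1 = 96, b_1 = 184, c_1 = 56, v_2 = 296, s_3 = 416, t_3 = 32, p_4 = 256, q_4 = 56, p_5 = 88, q_5 = 304, s_6 = 168, t_6 = 256, a_7 = 336, b_7 = 208, c_7 = 72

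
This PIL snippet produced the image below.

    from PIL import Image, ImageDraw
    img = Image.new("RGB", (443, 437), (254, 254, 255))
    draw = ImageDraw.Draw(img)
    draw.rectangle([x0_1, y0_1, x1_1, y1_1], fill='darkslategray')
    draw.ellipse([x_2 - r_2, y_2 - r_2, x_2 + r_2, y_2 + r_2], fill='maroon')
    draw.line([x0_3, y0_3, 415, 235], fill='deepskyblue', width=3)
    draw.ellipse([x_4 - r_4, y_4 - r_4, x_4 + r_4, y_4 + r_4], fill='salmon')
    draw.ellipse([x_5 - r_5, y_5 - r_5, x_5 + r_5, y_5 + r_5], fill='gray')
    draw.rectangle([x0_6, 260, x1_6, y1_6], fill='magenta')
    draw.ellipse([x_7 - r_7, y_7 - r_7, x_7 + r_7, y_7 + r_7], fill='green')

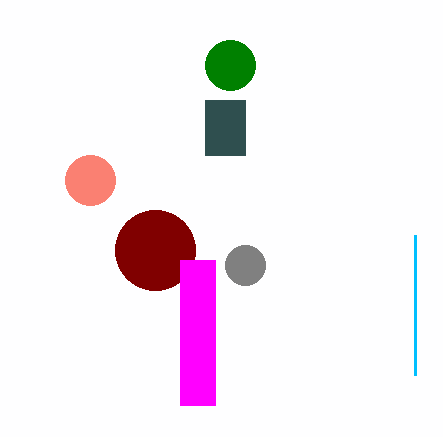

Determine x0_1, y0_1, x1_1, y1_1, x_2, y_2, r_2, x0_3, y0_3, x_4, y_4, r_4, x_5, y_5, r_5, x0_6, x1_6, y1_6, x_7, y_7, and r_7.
x0_1 = 205, y0_1 = 100, x1_1 = 245, y1_1 = 155, x_2 = 155, y_2 = 250, r_2 = 40, x0_3 = 415, y0_3 = 375, x_4 = 90, y_4 = 180, r_4 = 25, x_5 = 245, y_5 = 265, r_5 = 20, x0_6 = 180, x1_6 = 215, y1_6 = 405, x_7 = 230, y_7 = 65, r_7 = 25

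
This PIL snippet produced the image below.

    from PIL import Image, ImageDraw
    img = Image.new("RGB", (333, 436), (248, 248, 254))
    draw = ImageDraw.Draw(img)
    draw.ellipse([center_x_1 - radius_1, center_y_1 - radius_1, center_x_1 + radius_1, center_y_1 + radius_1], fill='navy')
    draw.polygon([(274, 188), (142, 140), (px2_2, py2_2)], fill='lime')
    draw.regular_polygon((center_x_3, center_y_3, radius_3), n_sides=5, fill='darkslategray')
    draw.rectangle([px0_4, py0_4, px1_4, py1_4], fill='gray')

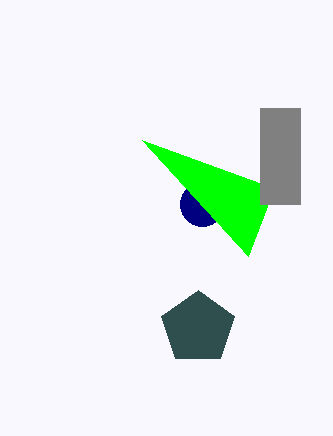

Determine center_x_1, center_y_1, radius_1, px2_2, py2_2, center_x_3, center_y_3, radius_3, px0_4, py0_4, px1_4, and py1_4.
center_x_1 = 202
center_y_1 = 204
radius_1 = 22
px2_2 = 248
py2_2 = 256
center_x_3 = 198
center_y_3 = 328
radius_3 = 38
px0_4 = 260
py0_4 = 108
px1_4 = 300
py1_4 = 204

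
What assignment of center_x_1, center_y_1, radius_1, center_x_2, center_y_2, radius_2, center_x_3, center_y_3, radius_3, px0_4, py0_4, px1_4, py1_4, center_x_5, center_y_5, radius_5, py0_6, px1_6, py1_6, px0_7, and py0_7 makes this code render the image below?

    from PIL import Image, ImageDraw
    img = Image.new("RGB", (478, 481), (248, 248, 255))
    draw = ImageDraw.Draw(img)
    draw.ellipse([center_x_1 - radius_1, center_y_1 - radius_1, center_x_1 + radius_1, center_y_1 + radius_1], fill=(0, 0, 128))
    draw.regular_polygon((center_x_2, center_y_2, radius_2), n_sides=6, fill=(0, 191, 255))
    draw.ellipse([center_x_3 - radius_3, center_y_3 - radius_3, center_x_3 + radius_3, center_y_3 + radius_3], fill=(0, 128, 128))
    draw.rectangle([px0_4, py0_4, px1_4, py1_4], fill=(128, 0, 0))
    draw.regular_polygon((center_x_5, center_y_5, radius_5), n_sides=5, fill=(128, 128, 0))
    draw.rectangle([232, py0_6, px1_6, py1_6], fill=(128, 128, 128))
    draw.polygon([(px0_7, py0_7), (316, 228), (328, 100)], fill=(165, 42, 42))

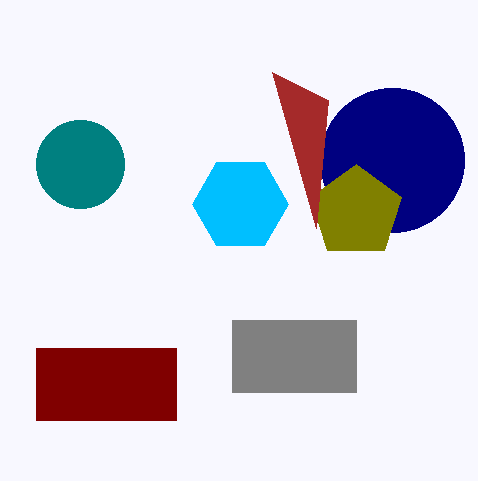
center_x_1 = 392; center_y_1 = 160; radius_1 = 72; center_x_2 = 240; center_y_2 = 204; radius_2 = 48; center_x_3 = 80; center_y_3 = 164; radius_3 = 44; px0_4 = 36; py0_4 = 348; px1_4 = 176; py1_4 = 420; center_x_5 = 356; center_y_5 = 212; radius_5 = 48; py0_6 = 320; px1_6 = 356; py1_6 = 392; px0_7 = 272; py0_7 = 72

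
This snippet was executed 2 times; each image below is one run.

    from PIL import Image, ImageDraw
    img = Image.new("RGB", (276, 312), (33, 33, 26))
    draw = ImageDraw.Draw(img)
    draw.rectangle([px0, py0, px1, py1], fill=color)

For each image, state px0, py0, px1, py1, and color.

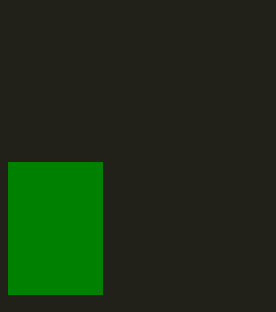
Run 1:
px0 = 8
py0 = 162
px1 = 102
py1 = 294
color = 'green'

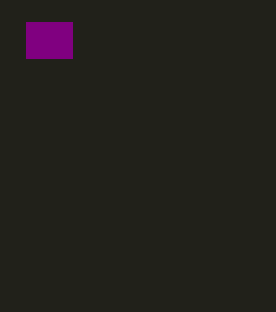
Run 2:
px0 = 26; py0 = 22; px1 = 72; py1 = 58; color = 'purple'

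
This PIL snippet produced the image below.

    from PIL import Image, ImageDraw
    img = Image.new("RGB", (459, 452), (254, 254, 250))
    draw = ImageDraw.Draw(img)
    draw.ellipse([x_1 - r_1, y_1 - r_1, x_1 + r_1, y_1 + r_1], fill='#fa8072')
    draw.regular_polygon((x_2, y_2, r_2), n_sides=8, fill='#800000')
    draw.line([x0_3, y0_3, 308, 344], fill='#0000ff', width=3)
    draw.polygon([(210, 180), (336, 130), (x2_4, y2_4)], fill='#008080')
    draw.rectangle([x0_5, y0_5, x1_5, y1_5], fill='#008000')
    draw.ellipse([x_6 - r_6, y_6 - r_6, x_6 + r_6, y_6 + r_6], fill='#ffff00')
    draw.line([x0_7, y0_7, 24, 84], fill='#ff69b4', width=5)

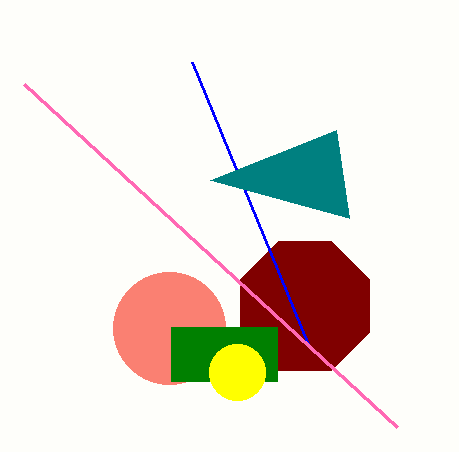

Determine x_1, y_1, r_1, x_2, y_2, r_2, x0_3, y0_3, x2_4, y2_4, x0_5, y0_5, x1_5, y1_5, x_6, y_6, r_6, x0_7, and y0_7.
x_1 = 169; y_1 = 328; r_1 = 56; x_2 = 305; y_2 = 306; r_2 = 70; x0_3 = 192; y0_3 = 62; x2_4 = 349; y2_4 = 218; x0_5 = 171; y0_5 = 327; x1_5 = 277; y1_5 = 381; x_6 = 237; y_6 = 372; r_6 = 28; x0_7 = 397; y0_7 = 427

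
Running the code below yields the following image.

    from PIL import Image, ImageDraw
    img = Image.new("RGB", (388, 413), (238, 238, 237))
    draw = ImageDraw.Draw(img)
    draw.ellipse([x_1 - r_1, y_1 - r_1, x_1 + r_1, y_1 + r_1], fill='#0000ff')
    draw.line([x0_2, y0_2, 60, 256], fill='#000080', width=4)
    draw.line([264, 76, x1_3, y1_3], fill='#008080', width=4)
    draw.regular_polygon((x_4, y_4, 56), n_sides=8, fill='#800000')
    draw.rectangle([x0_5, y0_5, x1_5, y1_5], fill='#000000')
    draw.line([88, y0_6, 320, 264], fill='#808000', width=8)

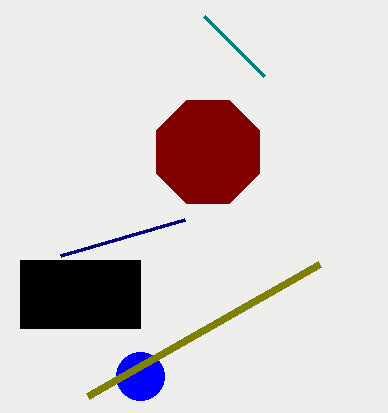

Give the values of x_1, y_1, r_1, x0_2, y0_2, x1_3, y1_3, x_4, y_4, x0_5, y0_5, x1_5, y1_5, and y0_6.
x_1 = 140, y_1 = 376, r_1 = 24, x0_2 = 184, y0_2 = 220, x1_3 = 204, y1_3 = 16, x_4 = 208, y_4 = 152, x0_5 = 20, y0_5 = 260, x1_5 = 140, y1_5 = 328, y0_6 = 396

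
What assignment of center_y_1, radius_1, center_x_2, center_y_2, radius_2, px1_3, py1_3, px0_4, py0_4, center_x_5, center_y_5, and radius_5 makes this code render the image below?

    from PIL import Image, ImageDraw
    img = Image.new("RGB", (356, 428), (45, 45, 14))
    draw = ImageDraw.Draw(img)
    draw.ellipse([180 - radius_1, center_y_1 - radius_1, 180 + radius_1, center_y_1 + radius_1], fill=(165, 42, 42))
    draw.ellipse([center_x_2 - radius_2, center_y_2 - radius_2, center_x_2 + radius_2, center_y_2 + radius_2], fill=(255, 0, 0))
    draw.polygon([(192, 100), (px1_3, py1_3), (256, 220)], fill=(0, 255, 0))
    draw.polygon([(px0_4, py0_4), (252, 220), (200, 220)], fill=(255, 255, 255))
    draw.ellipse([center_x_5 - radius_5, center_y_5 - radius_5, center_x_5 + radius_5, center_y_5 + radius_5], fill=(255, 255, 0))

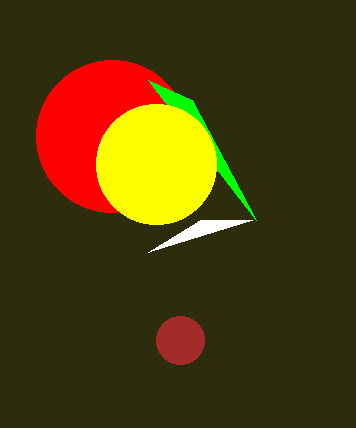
center_y_1 = 340; radius_1 = 24; center_x_2 = 112; center_y_2 = 136; radius_2 = 76; px1_3 = 148; py1_3 = 80; px0_4 = 148; py0_4 = 252; center_x_5 = 156; center_y_5 = 164; radius_5 = 60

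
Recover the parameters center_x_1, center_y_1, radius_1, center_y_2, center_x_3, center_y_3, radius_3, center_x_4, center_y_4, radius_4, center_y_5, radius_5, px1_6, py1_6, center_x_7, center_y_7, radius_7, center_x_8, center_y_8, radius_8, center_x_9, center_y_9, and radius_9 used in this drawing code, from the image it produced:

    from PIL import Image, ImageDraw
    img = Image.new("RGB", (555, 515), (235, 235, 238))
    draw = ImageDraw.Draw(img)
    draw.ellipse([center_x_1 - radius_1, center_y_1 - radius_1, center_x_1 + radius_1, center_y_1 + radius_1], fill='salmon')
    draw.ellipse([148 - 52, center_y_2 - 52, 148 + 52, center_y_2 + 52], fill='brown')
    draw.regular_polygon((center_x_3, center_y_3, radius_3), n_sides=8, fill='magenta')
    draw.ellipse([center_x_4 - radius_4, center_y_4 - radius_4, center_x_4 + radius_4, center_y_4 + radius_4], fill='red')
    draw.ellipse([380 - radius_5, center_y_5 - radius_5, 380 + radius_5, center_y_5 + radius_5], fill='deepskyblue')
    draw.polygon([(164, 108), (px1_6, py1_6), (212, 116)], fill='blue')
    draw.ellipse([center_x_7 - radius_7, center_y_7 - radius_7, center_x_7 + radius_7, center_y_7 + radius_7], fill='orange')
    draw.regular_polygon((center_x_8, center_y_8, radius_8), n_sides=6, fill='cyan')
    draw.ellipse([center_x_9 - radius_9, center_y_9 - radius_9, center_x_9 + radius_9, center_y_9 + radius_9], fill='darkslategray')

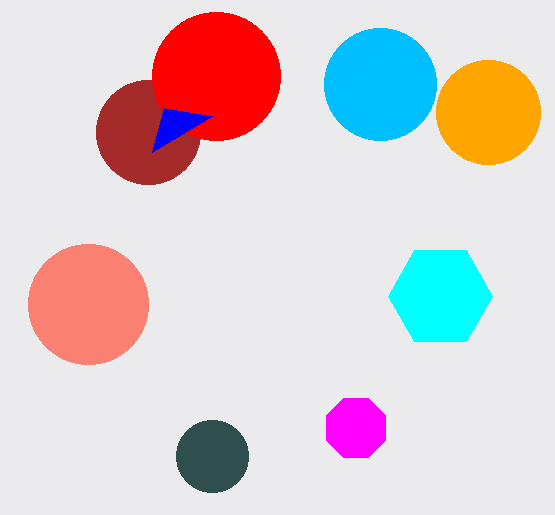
center_x_1 = 88
center_y_1 = 304
radius_1 = 60
center_y_2 = 132
center_x_3 = 356
center_y_3 = 428
radius_3 = 32
center_x_4 = 216
center_y_4 = 76
radius_4 = 64
center_y_5 = 84
radius_5 = 56
px1_6 = 152
py1_6 = 152
center_x_7 = 488
center_y_7 = 112
radius_7 = 52
center_x_8 = 440
center_y_8 = 296
radius_8 = 52
center_x_9 = 212
center_y_9 = 456
radius_9 = 36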